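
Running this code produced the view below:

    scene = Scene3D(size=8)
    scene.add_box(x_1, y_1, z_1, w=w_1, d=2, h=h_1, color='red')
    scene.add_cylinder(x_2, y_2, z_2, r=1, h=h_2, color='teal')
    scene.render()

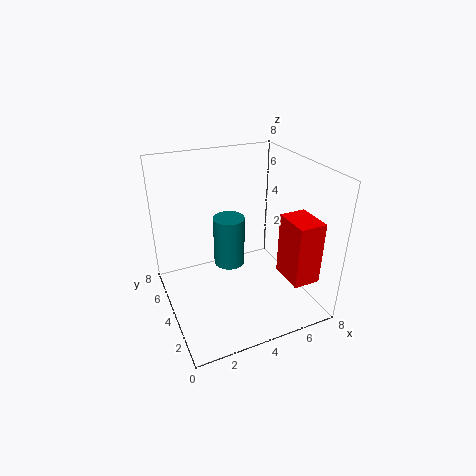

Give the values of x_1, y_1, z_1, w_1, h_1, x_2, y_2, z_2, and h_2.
x_1 = 6
y_1 = 1
z_1 = 2
w_1 = 1.5
h_1 = 3.5
x_2 = 4.5
y_2 = 6.5
z_2 = 0.75
h_2 = 3.25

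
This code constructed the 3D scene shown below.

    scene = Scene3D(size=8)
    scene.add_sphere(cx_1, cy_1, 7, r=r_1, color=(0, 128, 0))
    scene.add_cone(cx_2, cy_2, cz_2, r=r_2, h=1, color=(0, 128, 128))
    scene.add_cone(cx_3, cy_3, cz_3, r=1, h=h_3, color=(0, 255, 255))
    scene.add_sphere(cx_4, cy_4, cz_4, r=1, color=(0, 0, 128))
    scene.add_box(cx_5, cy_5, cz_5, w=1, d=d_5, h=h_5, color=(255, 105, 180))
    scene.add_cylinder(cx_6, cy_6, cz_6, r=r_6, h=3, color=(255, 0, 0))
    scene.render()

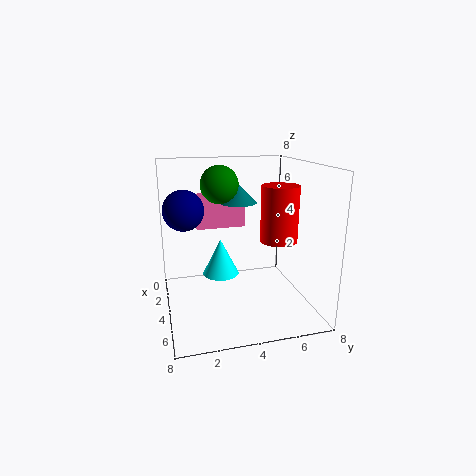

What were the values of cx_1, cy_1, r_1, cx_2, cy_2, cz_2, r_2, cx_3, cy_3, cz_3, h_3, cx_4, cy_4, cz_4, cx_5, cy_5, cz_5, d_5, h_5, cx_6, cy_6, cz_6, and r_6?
cx_1 = 4, cy_1 = 3, r_1 = 1, cx_2 = 4, cy_2 = 4, cz_2 = 6, r_2 = 1, cx_3 = 4, cy_3 = 3, cz_3 = 2, h_3 = 2, cx_4 = 5, cy_4 = 1, cz_4 = 6, cx_5 = 1, cy_5 = 2, cz_5 = 4, d_5 = 3, h_5 = 2, cx_6 = 5, cy_6 = 6, cz_6 = 4, r_6 = 1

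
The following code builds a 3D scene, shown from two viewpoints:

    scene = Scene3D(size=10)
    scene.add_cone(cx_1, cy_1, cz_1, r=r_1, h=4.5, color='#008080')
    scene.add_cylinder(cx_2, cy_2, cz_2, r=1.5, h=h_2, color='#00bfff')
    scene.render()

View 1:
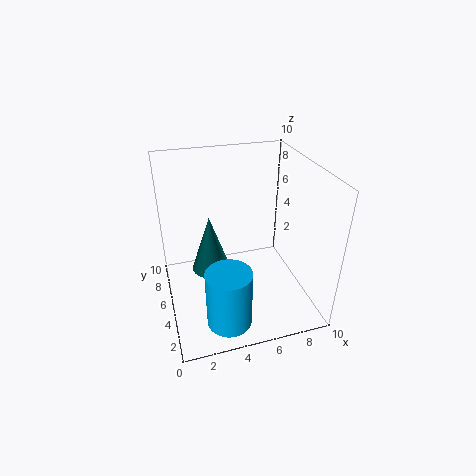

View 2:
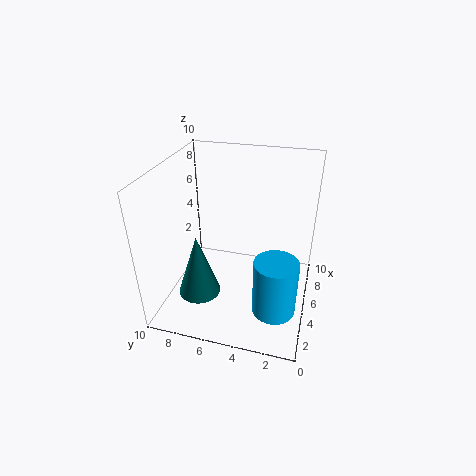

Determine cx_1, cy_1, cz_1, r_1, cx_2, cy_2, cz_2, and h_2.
cx_1 = 3.5; cy_1 = 7.5; cz_1 = 1; r_1 = 1.5; cx_2 = 3.5; cy_2 = 2; cz_2 = 0.5; h_2 = 4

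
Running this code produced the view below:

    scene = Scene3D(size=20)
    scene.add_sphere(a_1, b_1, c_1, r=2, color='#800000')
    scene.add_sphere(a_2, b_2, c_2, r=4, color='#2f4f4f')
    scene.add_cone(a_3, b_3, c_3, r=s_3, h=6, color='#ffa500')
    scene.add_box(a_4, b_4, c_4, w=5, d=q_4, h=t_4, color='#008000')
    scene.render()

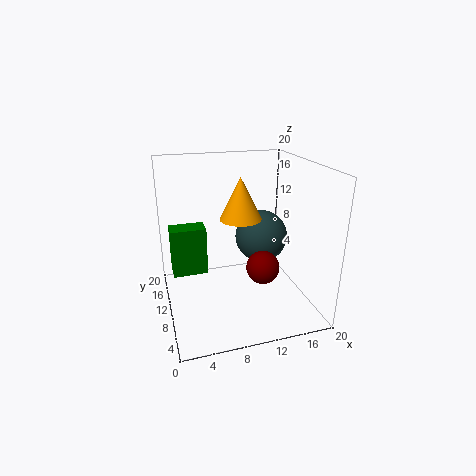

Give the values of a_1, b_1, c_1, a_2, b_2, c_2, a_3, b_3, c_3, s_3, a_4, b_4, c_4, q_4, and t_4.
a_1 = 11; b_1 = 3; c_1 = 9; a_2 = 15; b_2 = 14; c_2 = 8; a_3 = 11; b_3 = 12; c_3 = 12; s_3 = 3; a_4 = 1; b_4 = 12; c_4 = 4; q_4 = 3; t_4 = 7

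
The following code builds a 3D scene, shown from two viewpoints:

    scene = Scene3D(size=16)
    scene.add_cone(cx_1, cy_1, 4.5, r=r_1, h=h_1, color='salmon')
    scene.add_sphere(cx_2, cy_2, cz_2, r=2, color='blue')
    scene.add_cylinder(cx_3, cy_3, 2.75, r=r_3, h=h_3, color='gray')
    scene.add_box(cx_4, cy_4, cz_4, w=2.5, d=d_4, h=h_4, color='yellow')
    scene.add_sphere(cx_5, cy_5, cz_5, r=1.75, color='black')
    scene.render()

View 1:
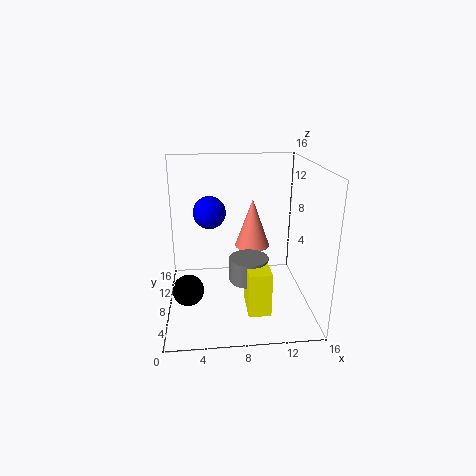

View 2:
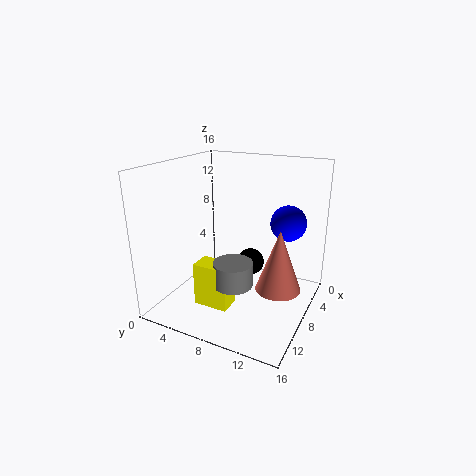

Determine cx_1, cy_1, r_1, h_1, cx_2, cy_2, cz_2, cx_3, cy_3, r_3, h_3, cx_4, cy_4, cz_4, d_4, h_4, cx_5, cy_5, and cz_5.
cx_1 = 10.5; cy_1 = 13.75; r_1 = 2.25; h_1 = 6.25; cx_2 = 5; cy_2 = 12.75; cz_2 = 9.5; cx_3 = 9.25; cy_3 = 8; r_3 = 2.25; h_3 = 2.75; cx_4 = 8.75; cy_4 = 4; cz_4 = 0.25; d_4 = 4; h_4 = 5; cx_5 = 2.25; cy_5 = 7; cz_5 = 2.25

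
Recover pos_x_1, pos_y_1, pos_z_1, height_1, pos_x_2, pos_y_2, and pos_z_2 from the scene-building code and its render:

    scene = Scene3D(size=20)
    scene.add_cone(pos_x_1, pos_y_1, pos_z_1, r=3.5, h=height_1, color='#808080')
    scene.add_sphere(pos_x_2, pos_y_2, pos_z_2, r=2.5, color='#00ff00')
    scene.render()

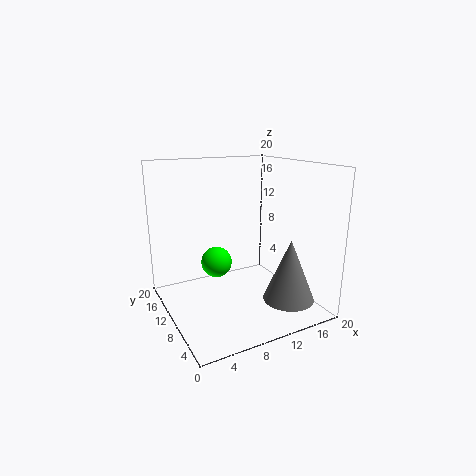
pos_x_1 = 15, pos_y_1 = 4.5, pos_z_1 = 2, height_1 = 8.5, pos_x_2 = 10, pos_y_2 = 17.5, pos_z_2 = 3.5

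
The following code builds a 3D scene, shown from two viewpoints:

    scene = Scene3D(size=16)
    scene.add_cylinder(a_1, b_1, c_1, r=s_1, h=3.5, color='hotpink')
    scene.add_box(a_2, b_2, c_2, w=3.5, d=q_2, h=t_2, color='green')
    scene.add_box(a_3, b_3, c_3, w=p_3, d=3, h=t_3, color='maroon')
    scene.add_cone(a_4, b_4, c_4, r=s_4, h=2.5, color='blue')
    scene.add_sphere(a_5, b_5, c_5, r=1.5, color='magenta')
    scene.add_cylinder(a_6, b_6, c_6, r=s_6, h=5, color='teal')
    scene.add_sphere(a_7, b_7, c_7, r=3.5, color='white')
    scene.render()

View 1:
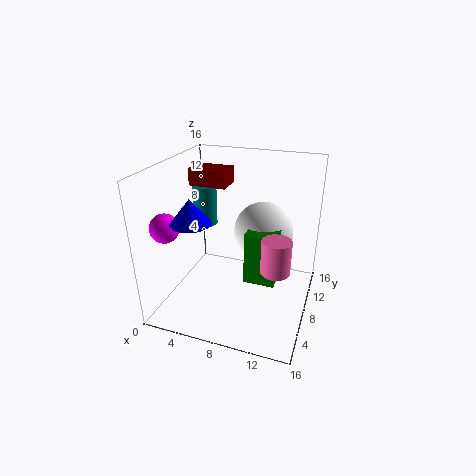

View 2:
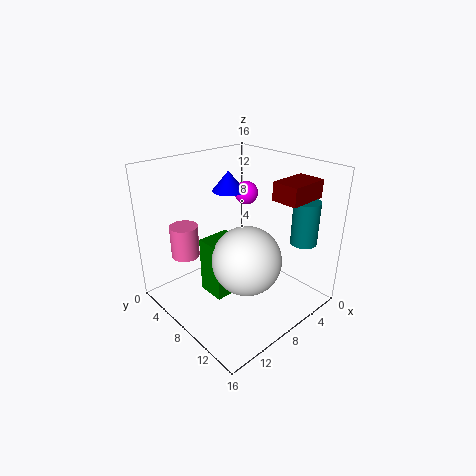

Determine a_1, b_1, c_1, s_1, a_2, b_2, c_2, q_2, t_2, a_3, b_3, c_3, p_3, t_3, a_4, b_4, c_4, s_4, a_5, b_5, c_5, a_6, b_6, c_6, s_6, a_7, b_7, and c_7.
a_1 = 13, b_1 = 5, c_1 = 6.5, s_1 = 1.5, a_2 = 9, b_2 = 7, c_2 = 3, q_2 = 3, t_2 = 6, a_3 = 1, b_3 = 10.5, c_3 = 12.5, p_3 = 4.5, t_3 = 2, a_4 = 5, b_4 = 3, c_4 = 11.5, s_4 = 2, a_5 = 2, b_5 = 3, c_5 = 10.5, a_6 = 2, b_6 = 12.5, c_6 = 7, s_6 = 1.5, a_7 = 10, b_7 = 11.5, c_7 = 7.5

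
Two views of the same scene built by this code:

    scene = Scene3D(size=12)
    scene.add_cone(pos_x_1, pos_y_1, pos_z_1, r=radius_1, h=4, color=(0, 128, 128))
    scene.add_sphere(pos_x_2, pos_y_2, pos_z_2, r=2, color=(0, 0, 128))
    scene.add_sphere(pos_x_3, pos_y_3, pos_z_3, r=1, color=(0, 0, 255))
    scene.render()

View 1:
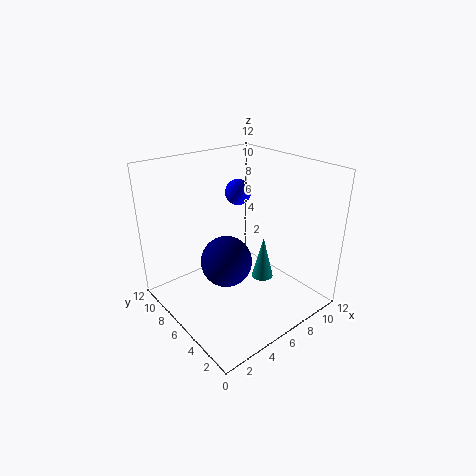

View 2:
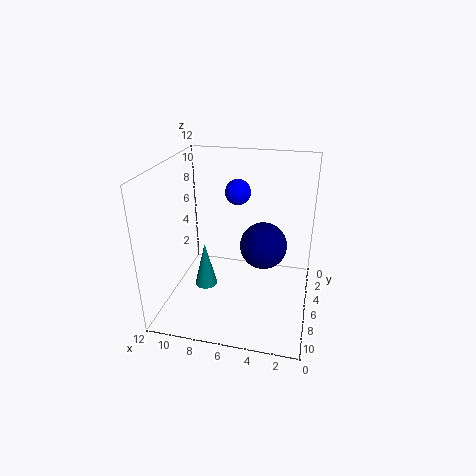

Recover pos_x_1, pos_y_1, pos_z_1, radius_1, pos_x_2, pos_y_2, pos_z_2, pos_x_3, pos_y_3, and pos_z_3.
pos_x_1 = 9
pos_y_1 = 6
pos_z_1 = 1
radius_1 = 1
pos_x_2 = 4
pos_y_2 = 5
pos_z_2 = 5
pos_x_3 = 6
pos_y_3 = 6
pos_z_3 = 10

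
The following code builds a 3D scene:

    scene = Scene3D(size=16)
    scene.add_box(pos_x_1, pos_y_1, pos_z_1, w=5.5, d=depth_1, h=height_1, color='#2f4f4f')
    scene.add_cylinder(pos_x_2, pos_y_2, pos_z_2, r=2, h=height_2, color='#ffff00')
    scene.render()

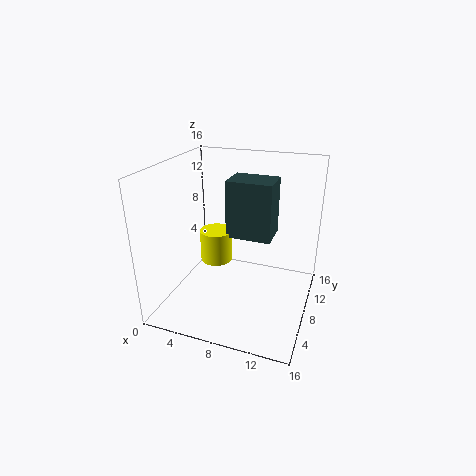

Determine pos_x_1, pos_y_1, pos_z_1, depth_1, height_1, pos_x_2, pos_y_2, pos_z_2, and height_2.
pos_x_1 = 5.5; pos_y_1 = 10.5; pos_z_1 = 6.5; depth_1 = 4; height_1 = 7; pos_x_2 = 4; pos_y_2 = 11; pos_z_2 = 3; height_2 = 4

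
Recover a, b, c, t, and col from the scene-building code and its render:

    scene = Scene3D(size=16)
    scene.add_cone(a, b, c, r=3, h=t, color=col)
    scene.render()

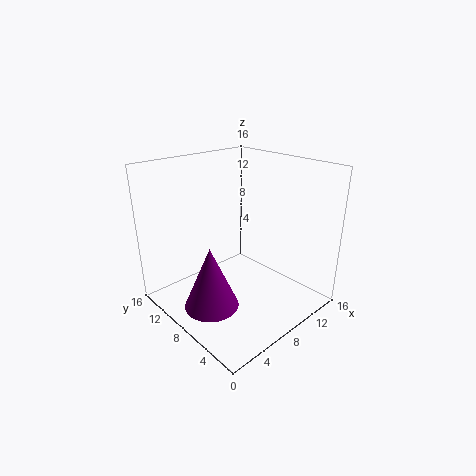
a = 4
b = 8
c = 1
t = 7
col = 'purple'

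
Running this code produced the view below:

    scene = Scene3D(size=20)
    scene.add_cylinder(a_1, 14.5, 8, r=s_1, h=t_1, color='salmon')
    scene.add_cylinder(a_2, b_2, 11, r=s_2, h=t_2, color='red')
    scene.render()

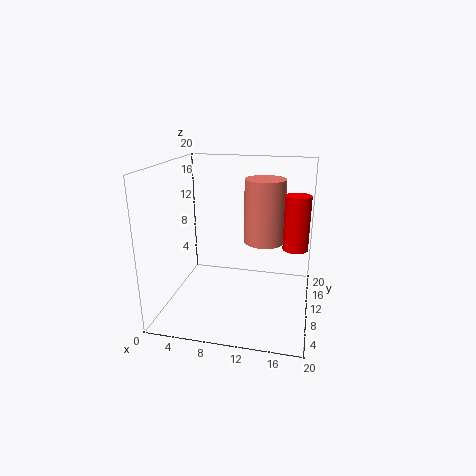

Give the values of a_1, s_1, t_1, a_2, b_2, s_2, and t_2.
a_1 = 13; s_1 = 3; t_1 = 9.5; a_2 = 18; b_2 = 5.5; s_2 = 1.5; t_2 = 6.5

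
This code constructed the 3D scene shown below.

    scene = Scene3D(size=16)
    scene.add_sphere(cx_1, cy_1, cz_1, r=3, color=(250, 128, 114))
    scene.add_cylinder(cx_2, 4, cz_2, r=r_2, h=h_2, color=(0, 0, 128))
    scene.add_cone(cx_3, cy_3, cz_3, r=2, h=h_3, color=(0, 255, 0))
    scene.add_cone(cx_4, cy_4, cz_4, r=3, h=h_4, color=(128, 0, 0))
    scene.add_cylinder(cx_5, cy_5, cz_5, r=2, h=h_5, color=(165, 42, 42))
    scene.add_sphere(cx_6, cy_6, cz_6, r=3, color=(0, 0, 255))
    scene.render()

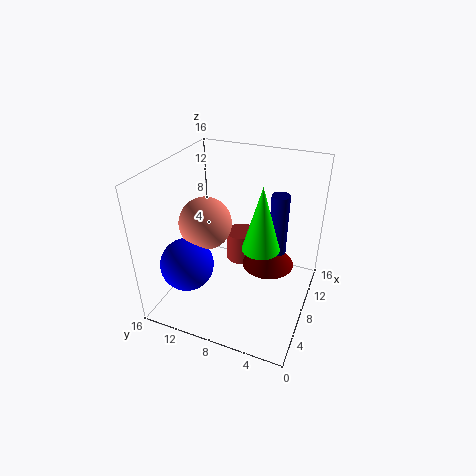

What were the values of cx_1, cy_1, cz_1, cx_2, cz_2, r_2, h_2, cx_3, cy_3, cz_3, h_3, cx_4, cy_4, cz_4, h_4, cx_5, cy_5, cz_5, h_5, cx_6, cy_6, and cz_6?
cx_1 = 8
cy_1 = 12
cz_1 = 9
cx_2 = 10
cz_2 = 6
r_2 = 1
h_2 = 7
cx_3 = 7
cy_3 = 5
cz_3 = 8
h_3 = 7
cx_4 = 10
cy_4 = 5
cz_4 = 4
h_4 = 4
cx_5 = 14
cy_5 = 10
cz_5 = 1
h_5 = 4
cx_6 = 5
cy_6 = 13
cz_6 = 5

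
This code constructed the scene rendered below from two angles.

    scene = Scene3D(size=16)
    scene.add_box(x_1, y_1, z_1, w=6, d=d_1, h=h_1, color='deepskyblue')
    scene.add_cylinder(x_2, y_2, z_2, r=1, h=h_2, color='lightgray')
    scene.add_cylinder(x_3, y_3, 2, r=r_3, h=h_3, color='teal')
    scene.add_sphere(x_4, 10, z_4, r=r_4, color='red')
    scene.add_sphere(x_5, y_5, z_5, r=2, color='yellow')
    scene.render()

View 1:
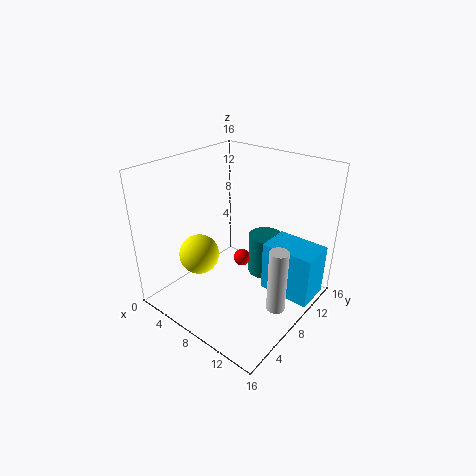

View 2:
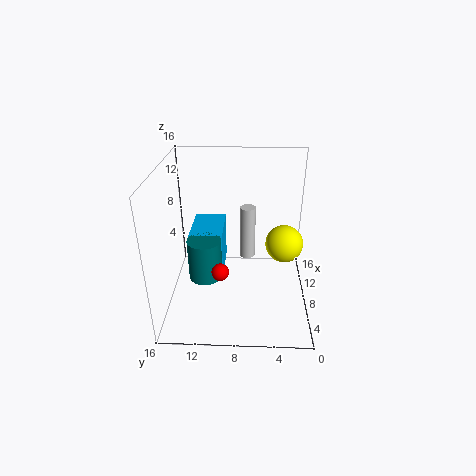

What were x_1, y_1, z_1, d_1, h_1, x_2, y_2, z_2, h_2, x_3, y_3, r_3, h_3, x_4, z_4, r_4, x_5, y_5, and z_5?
x_1 = 10, y_1 = 10, z_1 = 1, d_1 = 4, h_1 = 6, x_2 = 14, y_2 = 7, z_2 = 2, h_2 = 7, x_3 = 9, y_3 = 12, r_3 = 2, h_3 = 5, x_4 = 7, z_4 = 4, r_4 = 1, x_5 = 7, y_5 = 3, z_5 = 8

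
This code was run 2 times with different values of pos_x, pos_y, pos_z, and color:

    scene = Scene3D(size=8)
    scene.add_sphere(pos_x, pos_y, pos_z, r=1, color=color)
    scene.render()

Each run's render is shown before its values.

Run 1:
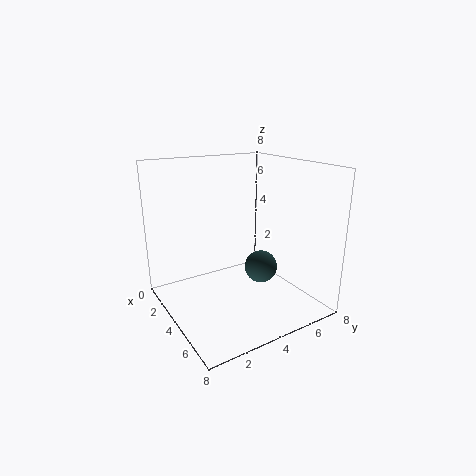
pos_x = 3.5, pos_y = 6, pos_z = 1.5, color = 'darkslategray'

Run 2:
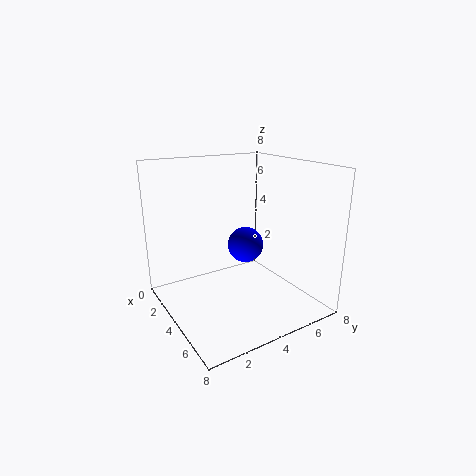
pos_x = 4, pos_y = 4.5, pos_z = 3.5, color = 'blue'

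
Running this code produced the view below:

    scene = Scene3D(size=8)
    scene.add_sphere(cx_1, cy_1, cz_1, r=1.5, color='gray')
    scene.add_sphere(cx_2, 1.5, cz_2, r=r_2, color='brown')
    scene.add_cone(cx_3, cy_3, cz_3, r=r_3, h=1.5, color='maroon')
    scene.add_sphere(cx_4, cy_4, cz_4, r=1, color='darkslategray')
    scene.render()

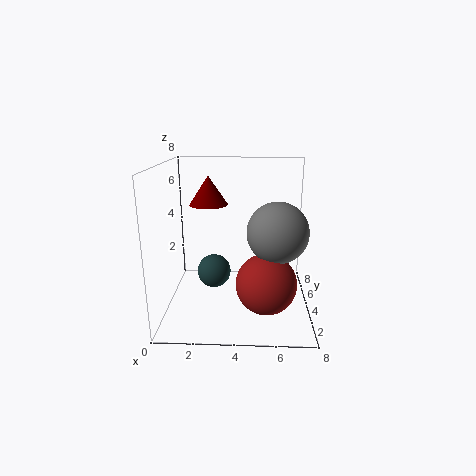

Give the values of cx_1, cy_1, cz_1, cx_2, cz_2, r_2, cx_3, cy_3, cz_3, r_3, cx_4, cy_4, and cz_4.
cx_1 = 6; cy_1 = 2; cz_1 = 5; cx_2 = 5.5; cz_2 = 2.5; r_2 = 1.5; cx_3 = 2.5; cy_3 = 3.5; cz_3 = 6; r_3 = 1; cx_4 = 2.5; cy_4 = 5; cz_4 = 1.5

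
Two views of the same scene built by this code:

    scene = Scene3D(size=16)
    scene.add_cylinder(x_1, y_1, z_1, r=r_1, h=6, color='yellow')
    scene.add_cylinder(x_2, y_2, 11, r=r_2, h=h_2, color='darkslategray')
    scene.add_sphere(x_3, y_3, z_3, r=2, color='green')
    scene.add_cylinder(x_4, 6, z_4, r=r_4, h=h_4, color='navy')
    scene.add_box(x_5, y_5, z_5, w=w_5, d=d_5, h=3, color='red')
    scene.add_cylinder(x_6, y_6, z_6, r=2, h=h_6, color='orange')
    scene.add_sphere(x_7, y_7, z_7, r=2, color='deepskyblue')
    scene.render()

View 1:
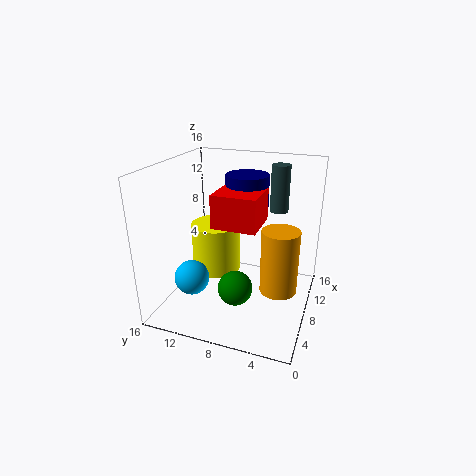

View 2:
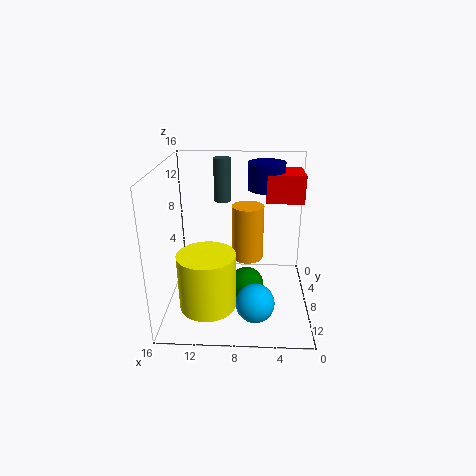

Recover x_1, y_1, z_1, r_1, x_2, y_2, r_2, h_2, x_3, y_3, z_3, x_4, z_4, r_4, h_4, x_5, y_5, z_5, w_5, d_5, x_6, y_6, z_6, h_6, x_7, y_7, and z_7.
x_1 = 11; y_1 = 12; z_1 = 2; r_1 = 3; x_2 = 10; y_2 = 4; r_2 = 1; h_2 = 5; x_3 = 7; y_3 = 8; z_3 = 2; x_4 = 5; z_4 = 13; r_4 = 2; h_4 = 3; x_5 = 1; y_5 = 4; z_5 = 12; w_5 = 4; d_5 = 4; x_6 = 7; y_6 = 3; z_6 = 3; h_6 = 7; x_7 = 6; y_7 = 13; z_7 = 3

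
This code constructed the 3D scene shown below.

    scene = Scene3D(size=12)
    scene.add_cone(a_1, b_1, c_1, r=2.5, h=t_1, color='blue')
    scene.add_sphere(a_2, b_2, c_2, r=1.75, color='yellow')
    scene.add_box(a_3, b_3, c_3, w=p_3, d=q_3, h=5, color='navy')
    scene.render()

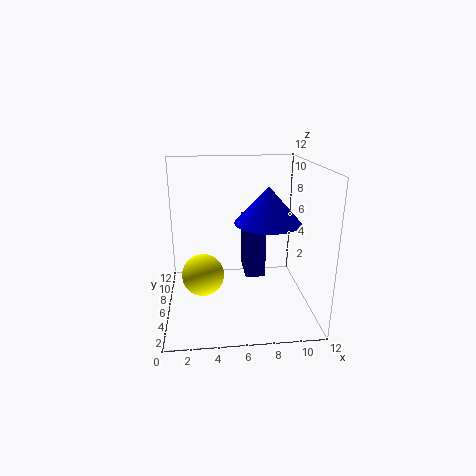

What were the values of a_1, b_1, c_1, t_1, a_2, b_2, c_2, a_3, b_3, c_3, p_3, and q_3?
a_1 = 8
b_1 = 3.75
c_1 = 8
t_1 = 2.75
a_2 = 3
b_2 = 5.5
c_2 = 3
a_3 = 6.75
b_3 = 6.5
c_3 = 2
p_3 = 1.75
q_3 = 3.5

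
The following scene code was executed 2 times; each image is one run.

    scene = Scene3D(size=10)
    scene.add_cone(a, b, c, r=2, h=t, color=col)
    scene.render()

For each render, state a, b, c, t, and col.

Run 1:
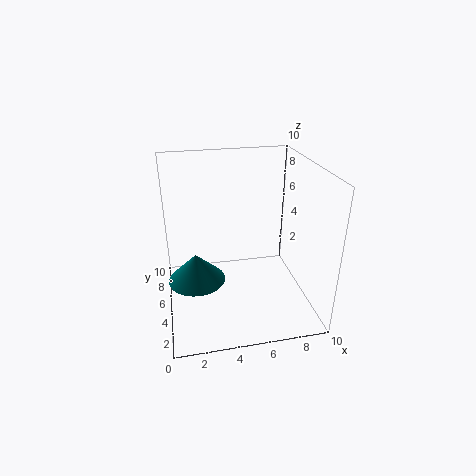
a = 2; b = 5; c = 2; t = 2; col = 'teal'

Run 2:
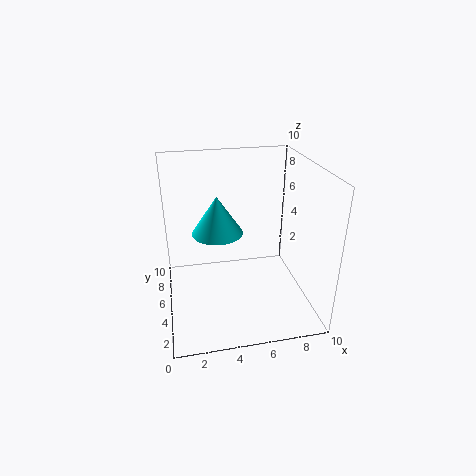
a = 4; b = 8; c = 4; t = 3; col = 'cyan'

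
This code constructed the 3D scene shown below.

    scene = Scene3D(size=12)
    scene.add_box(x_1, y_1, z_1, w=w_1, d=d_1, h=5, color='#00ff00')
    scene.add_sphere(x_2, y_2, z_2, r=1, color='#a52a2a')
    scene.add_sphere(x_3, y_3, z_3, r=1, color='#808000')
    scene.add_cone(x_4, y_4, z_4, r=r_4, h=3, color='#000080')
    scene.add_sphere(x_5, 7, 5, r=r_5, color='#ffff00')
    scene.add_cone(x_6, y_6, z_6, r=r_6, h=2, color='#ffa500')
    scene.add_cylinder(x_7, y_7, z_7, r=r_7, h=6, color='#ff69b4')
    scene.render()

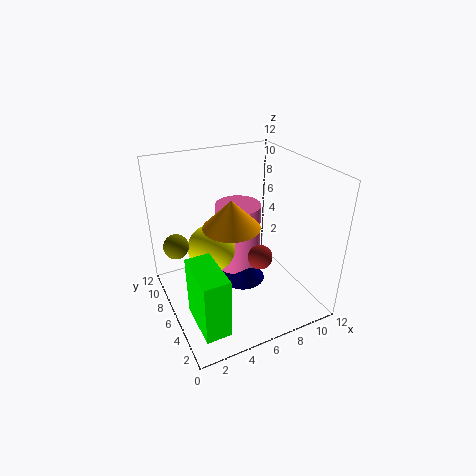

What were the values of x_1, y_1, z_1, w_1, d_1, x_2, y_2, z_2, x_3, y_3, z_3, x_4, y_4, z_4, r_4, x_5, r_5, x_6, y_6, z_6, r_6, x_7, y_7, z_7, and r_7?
x_1 = 1, y_1 = 1, z_1 = 1, w_1 = 2, d_1 = 4, x_2 = 7, y_2 = 4, z_2 = 5, x_3 = 1, y_3 = 7, z_3 = 6, x_4 = 7, y_4 = 7, z_4 = 1, r_4 = 2, x_5 = 4, r_5 = 2, x_6 = 4, y_6 = 3, z_6 = 9, r_6 = 2, x_7 = 7, y_7 = 8, z_7 = 2, r_7 = 2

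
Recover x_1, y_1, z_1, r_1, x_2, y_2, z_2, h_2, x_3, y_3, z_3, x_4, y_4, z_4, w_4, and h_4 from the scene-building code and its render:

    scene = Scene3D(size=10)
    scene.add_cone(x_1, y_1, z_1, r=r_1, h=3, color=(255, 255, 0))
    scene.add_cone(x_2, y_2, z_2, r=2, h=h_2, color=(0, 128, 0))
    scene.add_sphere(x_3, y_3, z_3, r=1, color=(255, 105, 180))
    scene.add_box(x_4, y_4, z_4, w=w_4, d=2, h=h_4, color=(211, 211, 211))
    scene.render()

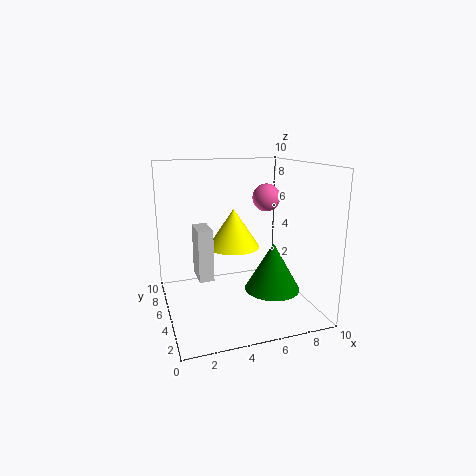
x_1 = 5.5
y_1 = 7.5
z_1 = 3.5
r_1 = 2
x_2 = 7.5
y_2 = 4.5
z_2 = 1
h_2 = 3.5
x_3 = 7.5
y_3 = 6
z_3 = 7.5
x_4 = 2
y_4 = 4
z_4 = 2.5
w_4 = 1
h_4 = 3.5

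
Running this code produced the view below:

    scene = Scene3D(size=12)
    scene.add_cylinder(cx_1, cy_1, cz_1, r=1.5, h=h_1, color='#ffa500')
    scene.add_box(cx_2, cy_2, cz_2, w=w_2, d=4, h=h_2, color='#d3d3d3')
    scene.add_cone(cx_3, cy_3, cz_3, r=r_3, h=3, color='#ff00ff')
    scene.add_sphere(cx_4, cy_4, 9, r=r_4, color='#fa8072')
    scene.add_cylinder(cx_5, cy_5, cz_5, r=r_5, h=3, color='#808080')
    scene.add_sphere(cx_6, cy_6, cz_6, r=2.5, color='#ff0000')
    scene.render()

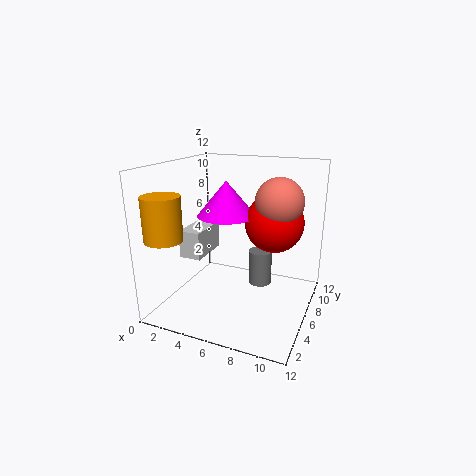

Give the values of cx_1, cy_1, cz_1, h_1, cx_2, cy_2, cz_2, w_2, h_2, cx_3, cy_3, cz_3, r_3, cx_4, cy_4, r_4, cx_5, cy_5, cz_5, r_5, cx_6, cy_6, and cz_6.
cx_1 = 1.5, cy_1 = 2, cz_1 = 6.5, h_1 = 3.5, cx_2 = 0.5, cy_2 = 5.5, cz_2 = 3.5, w_2 = 2, h_2 = 2.5, cx_3 = 4.5, cy_3 = 7, cz_3 = 7.5, r_3 = 2.5, cx_4 = 9, cy_4 = 7.5, r_4 = 2, cx_5 = 7.5, cy_5 = 7.5, cz_5 = 1.5, r_5 = 1, cx_6 = 8.5, cy_6 = 8, cz_6 = 7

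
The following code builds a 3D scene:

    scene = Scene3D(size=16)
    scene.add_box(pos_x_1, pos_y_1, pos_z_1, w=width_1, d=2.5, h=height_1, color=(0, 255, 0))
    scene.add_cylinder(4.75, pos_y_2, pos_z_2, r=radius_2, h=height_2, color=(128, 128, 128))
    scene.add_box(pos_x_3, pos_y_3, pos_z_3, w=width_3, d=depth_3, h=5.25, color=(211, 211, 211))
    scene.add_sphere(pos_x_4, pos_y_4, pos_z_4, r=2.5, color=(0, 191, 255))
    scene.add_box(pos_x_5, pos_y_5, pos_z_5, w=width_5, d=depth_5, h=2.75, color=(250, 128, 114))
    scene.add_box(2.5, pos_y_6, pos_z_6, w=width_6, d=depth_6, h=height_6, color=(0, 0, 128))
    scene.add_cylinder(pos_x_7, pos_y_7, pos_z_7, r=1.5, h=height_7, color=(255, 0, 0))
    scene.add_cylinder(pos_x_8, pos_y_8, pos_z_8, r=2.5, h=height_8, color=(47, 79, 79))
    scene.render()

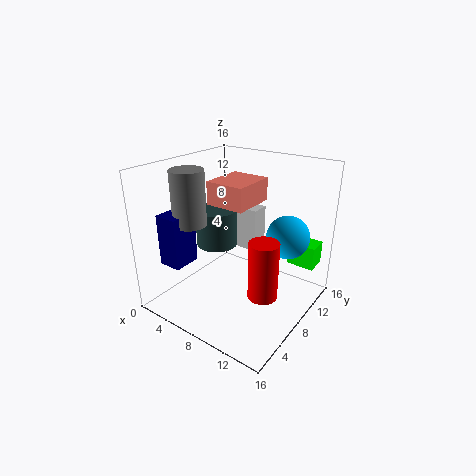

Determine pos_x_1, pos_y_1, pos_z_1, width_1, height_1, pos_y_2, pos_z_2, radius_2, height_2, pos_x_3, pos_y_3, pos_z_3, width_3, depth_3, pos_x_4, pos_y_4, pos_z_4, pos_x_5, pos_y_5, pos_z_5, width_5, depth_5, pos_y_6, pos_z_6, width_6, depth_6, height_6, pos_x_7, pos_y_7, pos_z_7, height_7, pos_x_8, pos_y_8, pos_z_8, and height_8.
pos_x_1 = 11.75
pos_y_1 = 13
pos_z_1 = 3.75
width_1 = 3.25
height_1 = 2.75
pos_y_2 = 4
pos_z_2 = 10.25
radius_2 = 1.75
height_2 = 5.75
pos_x_3 = 2.75
pos_y_3 = 11.5
pos_z_3 = 4.75
width_3 = 5.25
depth_3 = 2.25
pos_x_4 = 12
pos_y_4 = 12.25
pos_z_4 = 7.5
pos_x_5 = 3.25
pos_y_5 = 8.5
pos_z_5 = 10.75
width_5 = 4.75
depth_5 = 5.5
pos_y_6 = 1.5
pos_z_6 = 6
width_6 = 2.5
depth_6 = 3
height_6 = 5.5
pos_x_7 = 13
pos_y_7 = 5.25
pos_z_7 = 4
height_7 = 6
pos_x_8 = 3.75
pos_y_8 = 9.5
pos_z_8 = 5.5
height_8 = 4.5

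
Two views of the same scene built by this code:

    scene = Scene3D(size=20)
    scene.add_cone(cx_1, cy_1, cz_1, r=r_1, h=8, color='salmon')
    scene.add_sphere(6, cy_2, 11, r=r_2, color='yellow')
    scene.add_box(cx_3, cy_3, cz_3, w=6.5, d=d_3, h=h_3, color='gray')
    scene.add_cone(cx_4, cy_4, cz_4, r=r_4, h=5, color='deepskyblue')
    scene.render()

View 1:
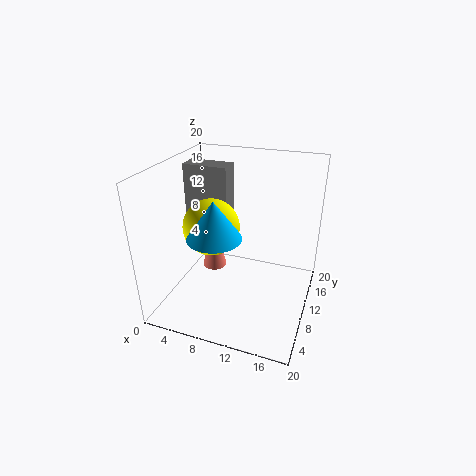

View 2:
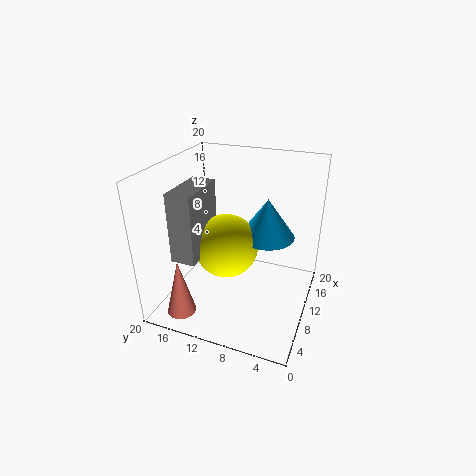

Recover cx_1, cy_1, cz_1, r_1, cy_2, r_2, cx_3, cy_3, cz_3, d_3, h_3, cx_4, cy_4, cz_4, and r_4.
cx_1 = 3.5, cy_1 = 16, cz_1 = 0.5, r_1 = 2, cy_2 = 10, r_2 = 4, cx_3 = 1, cy_3 = 12, cz_3 = 10.5, d_3 = 3, h_3 = 8.5, cx_4 = 8.5, cy_4 = 5.5, cz_4 = 12, r_4 = 3.5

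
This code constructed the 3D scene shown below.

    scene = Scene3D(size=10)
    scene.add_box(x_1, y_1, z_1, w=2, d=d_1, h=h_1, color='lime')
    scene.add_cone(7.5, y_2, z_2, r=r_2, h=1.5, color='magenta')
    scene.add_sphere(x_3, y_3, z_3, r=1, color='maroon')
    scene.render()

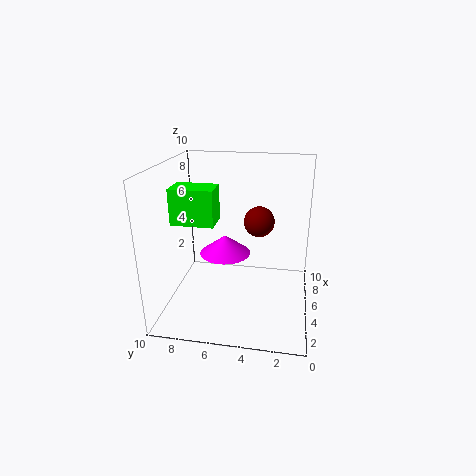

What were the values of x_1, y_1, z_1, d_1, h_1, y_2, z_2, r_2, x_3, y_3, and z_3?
x_1 = 4, y_1 = 6.5, z_1 = 6, d_1 = 3, h_1 = 2.5, y_2 = 6.5, z_2 = 2.5, r_2 = 2, x_3 = 4.5, y_3 = 3.5, z_3 = 6.5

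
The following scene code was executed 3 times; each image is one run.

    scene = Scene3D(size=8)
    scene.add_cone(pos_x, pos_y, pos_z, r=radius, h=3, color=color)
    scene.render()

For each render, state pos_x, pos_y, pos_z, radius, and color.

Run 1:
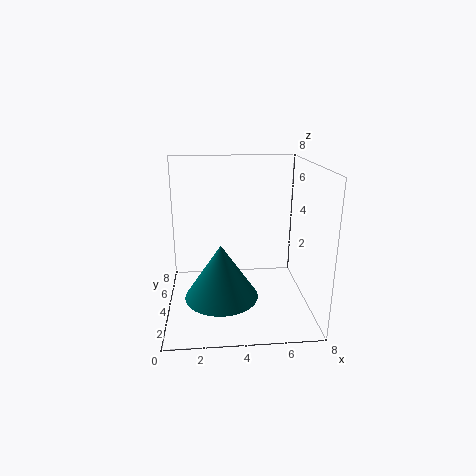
pos_x = 3
pos_y = 3
pos_z = 1
radius = 2
color = 'teal'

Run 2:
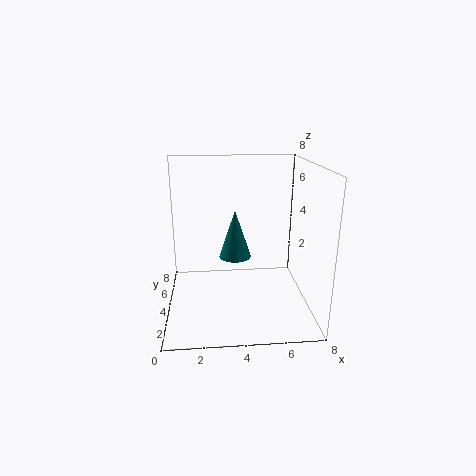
pos_x = 4
pos_y = 6
pos_z = 2
radius = 1
color = 'teal'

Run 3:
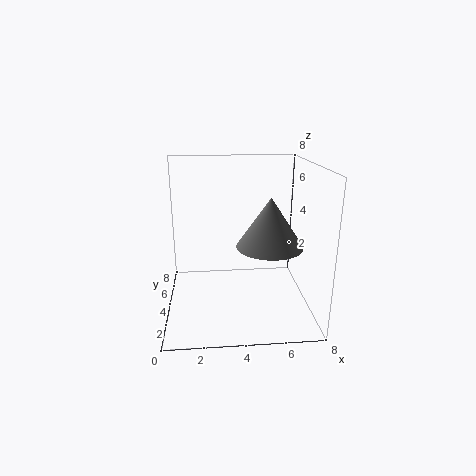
pos_x = 6
pos_y = 5
pos_z = 3
radius = 2
color = 'gray'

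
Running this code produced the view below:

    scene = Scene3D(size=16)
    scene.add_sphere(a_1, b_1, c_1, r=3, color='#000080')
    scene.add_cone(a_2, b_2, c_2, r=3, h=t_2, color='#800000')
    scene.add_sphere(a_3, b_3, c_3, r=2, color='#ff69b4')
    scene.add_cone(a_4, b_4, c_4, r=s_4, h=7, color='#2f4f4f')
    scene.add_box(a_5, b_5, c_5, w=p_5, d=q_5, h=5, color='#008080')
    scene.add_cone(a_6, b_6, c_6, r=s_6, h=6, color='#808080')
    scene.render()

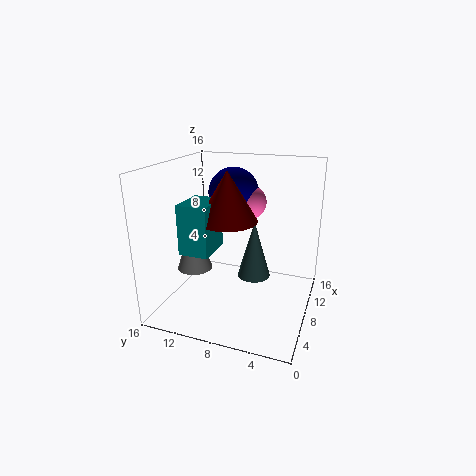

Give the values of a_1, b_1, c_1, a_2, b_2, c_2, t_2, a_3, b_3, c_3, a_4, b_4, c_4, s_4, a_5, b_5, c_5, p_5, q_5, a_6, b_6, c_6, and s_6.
a_1 = 12; b_1 = 10; c_1 = 12; a_2 = 5; b_2 = 8; c_2 = 11; t_2 = 5; a_3 = 12; b_3 = 8; c_3 = 11; a_4 = 11; b_4 = 7; c_4 = 2; s_4 = 2; a_5 = 2; b_5 = 9; c_5 = 8; p_5 = 4; q_5 = 3; a_6 = 7; b_6 = 13; c_6 = 4; s_6 = 2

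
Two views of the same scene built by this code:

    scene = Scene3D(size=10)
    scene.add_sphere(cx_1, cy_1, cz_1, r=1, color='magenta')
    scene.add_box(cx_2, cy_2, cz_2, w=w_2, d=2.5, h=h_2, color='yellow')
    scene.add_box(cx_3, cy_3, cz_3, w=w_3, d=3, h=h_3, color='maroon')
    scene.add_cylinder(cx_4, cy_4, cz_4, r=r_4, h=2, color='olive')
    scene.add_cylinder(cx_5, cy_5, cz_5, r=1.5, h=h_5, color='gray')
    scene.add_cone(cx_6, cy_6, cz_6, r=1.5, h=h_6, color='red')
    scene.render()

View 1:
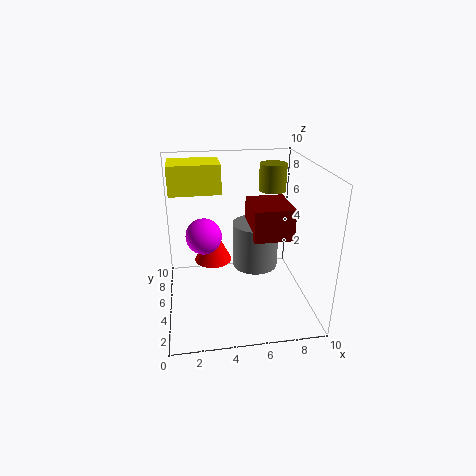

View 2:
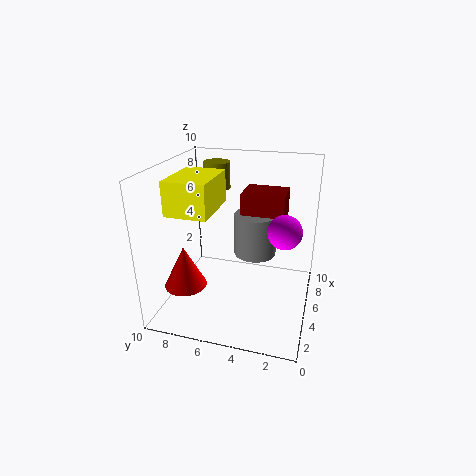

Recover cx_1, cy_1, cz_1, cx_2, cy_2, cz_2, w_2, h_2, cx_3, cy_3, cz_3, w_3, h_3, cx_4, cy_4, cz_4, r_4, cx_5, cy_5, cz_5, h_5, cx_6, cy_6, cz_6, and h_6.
cx_1 = 2.5
cy_1 = 1.5
cz_1 = 7
cx_2 = 0.5
cy_2 = 5.5
cz_2 = 8
w_2 = 3.5
h_2 = 2
cx_3 = 5.5
cy_3 = 2
cz_3 = 6
w_3 = 2.5
h_3 = 2
cx_4 = 8
cy_4 = 7.5
cz_4 = 7.5
r_4 = 1
cx_5 = 6
cy_5 = 4
cz_5 = 3.5
h_5 = 3
cx_6 = 3.5
cy_6 = 8.5
cz_6 = 1.5
h_6 = 3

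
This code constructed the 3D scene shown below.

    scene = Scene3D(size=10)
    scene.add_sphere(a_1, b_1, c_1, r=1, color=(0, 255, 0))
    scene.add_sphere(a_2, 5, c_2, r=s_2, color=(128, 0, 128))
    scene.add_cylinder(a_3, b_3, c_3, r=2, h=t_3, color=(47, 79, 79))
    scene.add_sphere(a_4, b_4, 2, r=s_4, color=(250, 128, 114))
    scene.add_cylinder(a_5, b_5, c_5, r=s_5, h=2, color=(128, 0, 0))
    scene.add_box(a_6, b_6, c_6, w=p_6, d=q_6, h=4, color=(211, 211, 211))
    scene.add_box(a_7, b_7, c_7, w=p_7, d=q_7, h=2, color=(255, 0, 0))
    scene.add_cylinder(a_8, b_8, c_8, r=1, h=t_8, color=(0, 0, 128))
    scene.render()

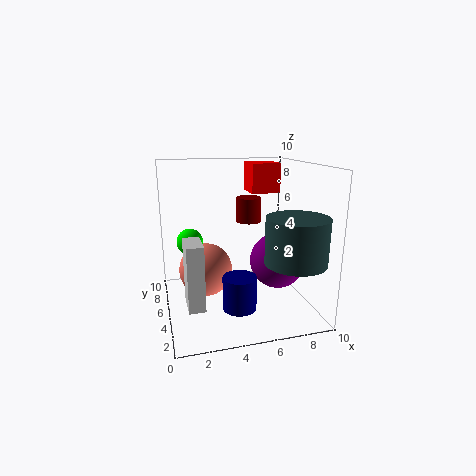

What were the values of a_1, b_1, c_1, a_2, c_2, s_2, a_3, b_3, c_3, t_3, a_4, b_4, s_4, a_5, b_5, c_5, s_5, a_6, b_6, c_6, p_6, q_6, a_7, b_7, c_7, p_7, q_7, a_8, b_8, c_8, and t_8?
a_1 = 2
b_1 = 8
c_1 = 4
a_2 = 8
c_2 = 3
s_2 = 2
a_3 = 8
b_3 = 2
c_3 = 4
t_3 = 3
a_4 = 3
b_4 = 7
s_4 = 2
a_5 = 7
b_5 = 9
c_5 = 5
s_5 = 1
a_6 = 1
b_6 = 1
c_6 = 2
p_6 = 1
q_6 = 2
a_7 = 6
b_7 = 5
c_7 = 8
p_7 = 2
q_7 = 2
a_8 = 4
b_8 = 1
c_8 = 2
t_8 = 2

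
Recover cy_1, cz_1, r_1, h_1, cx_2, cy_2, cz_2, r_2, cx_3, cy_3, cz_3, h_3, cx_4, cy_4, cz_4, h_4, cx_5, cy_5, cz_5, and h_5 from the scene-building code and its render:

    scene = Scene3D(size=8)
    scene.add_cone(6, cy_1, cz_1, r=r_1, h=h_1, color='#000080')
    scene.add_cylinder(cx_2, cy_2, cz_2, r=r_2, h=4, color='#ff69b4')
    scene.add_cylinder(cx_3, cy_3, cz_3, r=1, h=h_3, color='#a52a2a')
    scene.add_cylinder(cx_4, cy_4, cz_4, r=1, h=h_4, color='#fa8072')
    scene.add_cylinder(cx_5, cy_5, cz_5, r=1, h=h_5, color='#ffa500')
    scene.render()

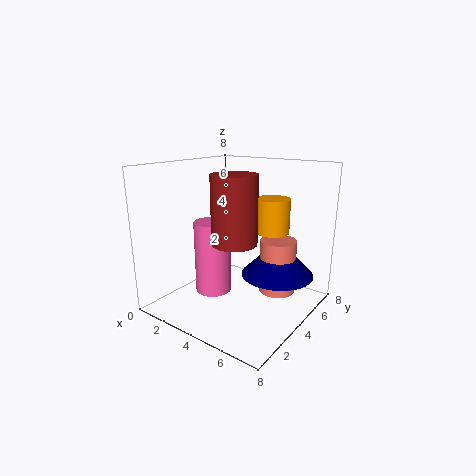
cy_1 = 5
cz_1 = 2
r_1 = 2
h_1 = 2
cx_2 = 3
cy_2 = 3
cz_2 = 1
r_2 = 1
cx_3 = 6
cy_3 = 1
cz_3 = 5
h_3 = 3
cx_4 = 6
cy_4 = 5
cz_4 = 1
h_4 = 3
cx_5 = 5
cy_5 = 6
cz_5 = 4
h_5 = 2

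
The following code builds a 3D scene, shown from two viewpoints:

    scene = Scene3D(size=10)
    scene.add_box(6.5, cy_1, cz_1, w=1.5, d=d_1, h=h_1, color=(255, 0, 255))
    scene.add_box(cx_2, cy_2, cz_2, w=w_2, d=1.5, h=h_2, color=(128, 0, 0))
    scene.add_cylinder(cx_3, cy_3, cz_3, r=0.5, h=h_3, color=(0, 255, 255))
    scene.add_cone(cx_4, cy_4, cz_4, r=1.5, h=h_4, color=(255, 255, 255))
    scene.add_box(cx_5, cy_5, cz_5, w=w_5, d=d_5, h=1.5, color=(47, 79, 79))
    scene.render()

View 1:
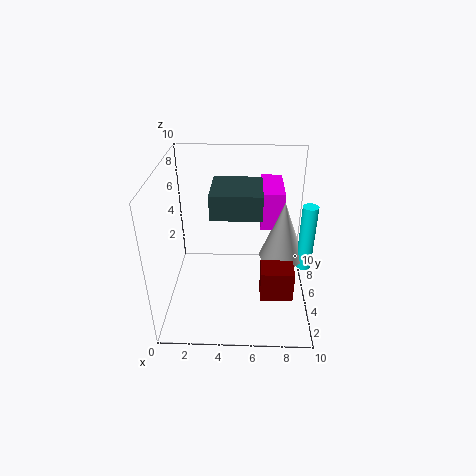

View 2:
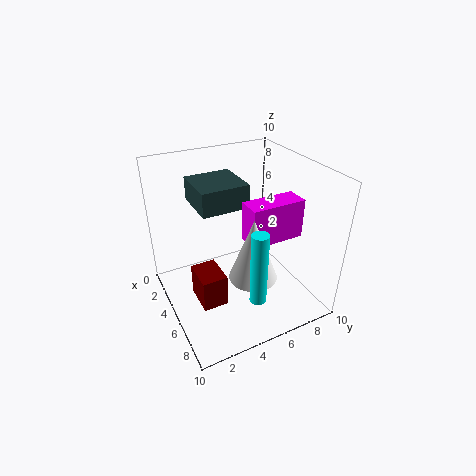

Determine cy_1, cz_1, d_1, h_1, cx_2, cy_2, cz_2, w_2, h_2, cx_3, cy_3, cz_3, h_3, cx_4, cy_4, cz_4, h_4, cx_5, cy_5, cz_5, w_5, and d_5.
cy_1 = 4.5; cz_1 = 6; d_1 = 3.5; h_1 = 2.5; cx_2 = 6.5; cy_2 = 1; cz_2 = 3; w_2 = 2; h_2 = 2; cx_3 = 9.5; cy_3 = 4; cz_3 = 3.5; h_3 = 4.5; cx_4 = 8; cy_4 = 4.5; cz_4 = 4; h_4 = 4; cx_5 = 3.5; cy_5 = 2; cz_5 = 8; w_5 = 3; d_5 = 3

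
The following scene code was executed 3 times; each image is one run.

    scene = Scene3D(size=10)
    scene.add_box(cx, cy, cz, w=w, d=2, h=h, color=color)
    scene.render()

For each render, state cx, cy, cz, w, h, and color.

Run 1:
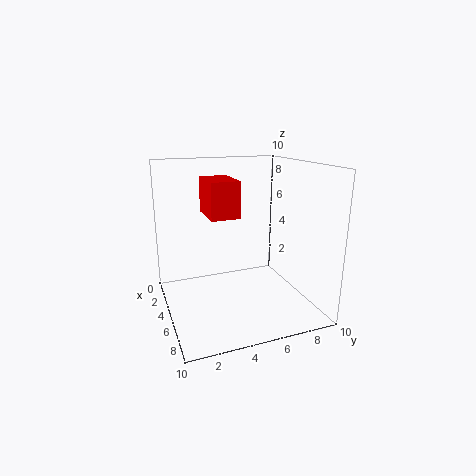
cx = 2.5; cy = 3; cz = 6.5; w = 3; h = 2.5; color = 'red'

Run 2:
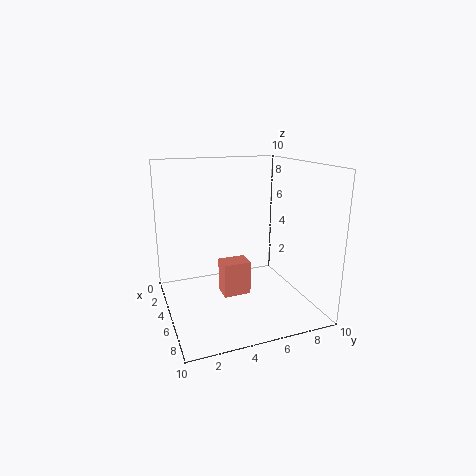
cx = 3.5; cy = 4; cz = 0.5; w = 1.5; h = 2.5; color = 'salmon'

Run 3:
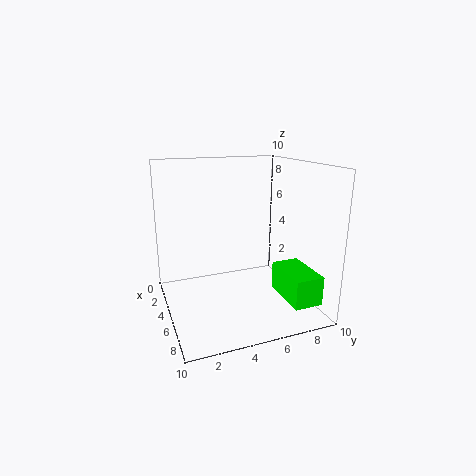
cx = 5.5; cy = 7.5; cz = 1; w = 3.5; h = 2; color = 'lime'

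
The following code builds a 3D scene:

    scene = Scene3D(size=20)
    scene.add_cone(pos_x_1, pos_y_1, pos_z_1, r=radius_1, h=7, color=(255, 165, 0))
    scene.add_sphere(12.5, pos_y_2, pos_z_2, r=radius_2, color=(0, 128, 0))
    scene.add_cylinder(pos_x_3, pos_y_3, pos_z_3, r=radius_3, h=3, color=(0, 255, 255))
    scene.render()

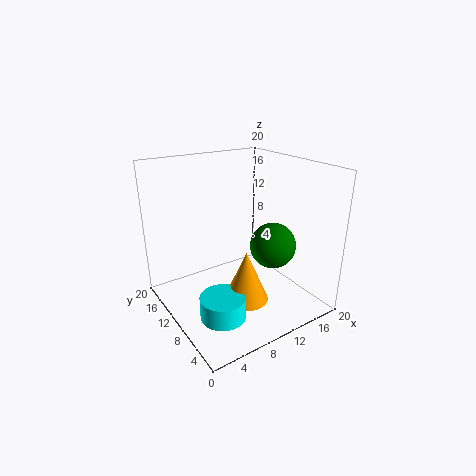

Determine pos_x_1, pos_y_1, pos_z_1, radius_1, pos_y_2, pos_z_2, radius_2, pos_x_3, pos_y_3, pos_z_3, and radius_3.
pos_x_1 = 9; pos_y_1 = 6.5; pos_z_1 = 2.5; radius_1 = 3; pos_y_2 = 5.5; pos_z_2 = 10; radius_2 = 3; pos_x_3 = 5; pos_y_3 = 6; pos_z_3 = 1.5; radius_3 = 3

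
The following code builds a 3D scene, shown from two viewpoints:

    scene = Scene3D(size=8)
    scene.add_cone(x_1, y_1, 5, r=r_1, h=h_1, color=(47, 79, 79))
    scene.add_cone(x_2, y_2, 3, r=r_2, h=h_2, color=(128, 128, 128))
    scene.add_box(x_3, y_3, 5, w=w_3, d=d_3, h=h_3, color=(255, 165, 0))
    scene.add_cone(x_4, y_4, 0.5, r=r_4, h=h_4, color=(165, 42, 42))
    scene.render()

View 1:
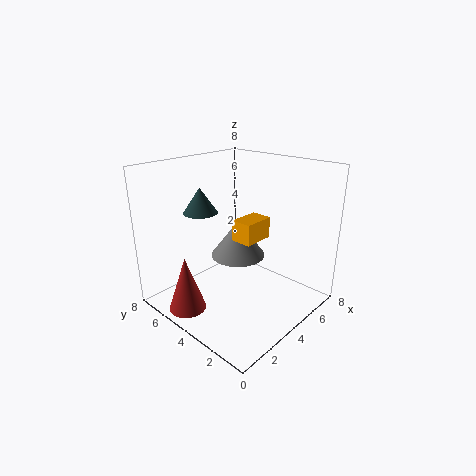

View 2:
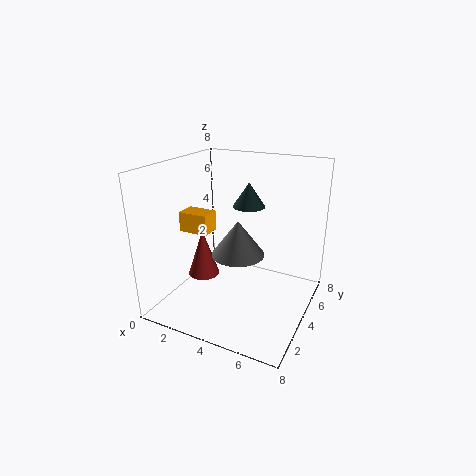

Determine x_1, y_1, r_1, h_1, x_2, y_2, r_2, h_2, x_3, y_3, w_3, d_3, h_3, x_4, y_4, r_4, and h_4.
x_1 = 3.5, y_1 = 6.5, r_1 = 1, h_1 = 1.5, x_2 = 4, y_2 = 4, r_2 = 1.5, h_2 = 2, x_3 = 2, y_3 = 1.5, w_3 = 1.5, d_3 = 1, h_3 = 1, x_4 = 1, y_4 = 5, r_4 = 1, h_4 = 3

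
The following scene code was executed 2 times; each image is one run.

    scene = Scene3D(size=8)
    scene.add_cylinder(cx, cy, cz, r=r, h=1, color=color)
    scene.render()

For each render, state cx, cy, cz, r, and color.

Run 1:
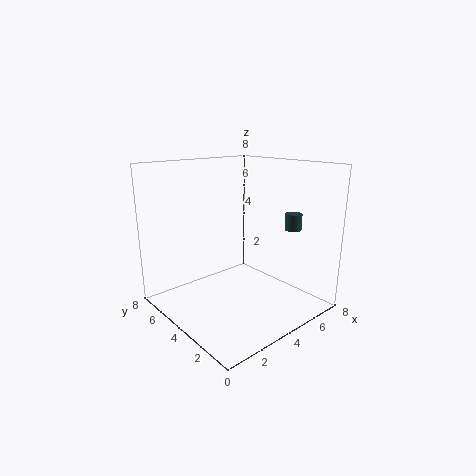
cx = 7.5
cy = 3
cz = 4
r = 0.5
color = 'darkslategray'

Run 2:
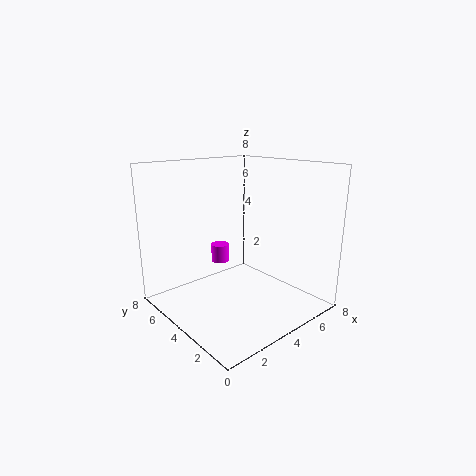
cx = 3.5
cy = 5
cz = 2.5
r = 0.5
color = 'magenta'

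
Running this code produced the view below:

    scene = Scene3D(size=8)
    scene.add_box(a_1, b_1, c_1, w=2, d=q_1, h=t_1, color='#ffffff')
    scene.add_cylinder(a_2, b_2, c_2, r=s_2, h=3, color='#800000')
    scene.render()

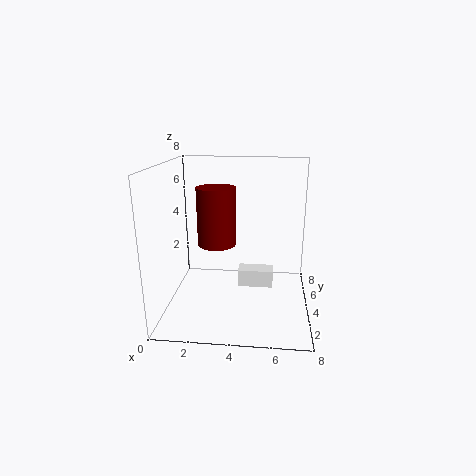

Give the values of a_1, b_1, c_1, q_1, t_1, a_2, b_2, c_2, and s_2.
a_1 = 4
b_1 = 4
c_1 = 1
q_1 = 1
t_1 = 1
a_2 = 3
b_2 = 3
c_2 = 4
s_2 = 1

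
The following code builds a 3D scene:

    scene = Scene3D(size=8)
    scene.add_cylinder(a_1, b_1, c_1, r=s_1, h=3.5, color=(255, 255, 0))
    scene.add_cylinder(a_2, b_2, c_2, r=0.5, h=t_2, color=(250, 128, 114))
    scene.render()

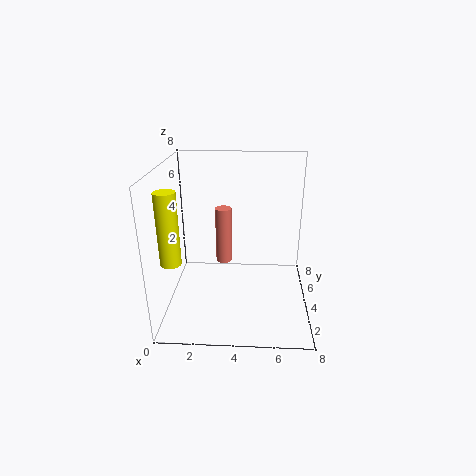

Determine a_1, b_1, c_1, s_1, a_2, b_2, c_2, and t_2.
a_1 = 1; b_1 = 1; c_1 = 4; s_1 = 0.5; a_2 = 3; b_2 = 6; c_2 = 1.5; t_2 = 3.5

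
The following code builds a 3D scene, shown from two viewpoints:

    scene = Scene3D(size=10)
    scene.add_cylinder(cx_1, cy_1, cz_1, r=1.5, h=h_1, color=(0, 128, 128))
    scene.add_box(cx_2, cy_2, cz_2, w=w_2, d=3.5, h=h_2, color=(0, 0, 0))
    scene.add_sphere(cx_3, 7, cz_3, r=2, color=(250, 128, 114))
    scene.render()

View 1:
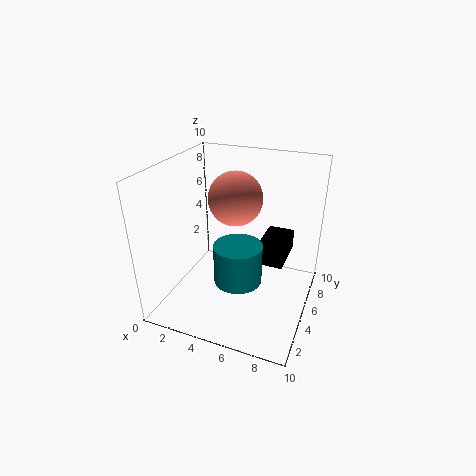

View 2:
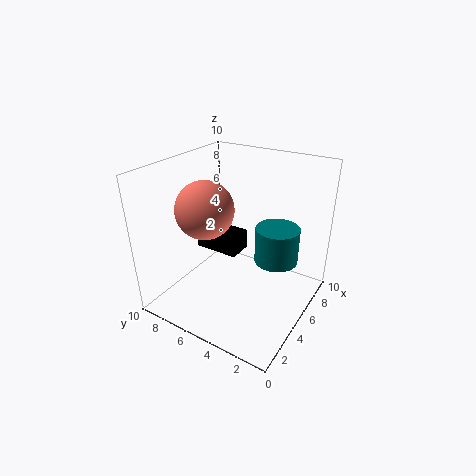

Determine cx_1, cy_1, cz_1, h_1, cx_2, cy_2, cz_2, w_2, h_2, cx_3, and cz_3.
cx_1 = 6; cy_1 = 2.5; cz_1 = 3.5; h_1 = 2.5; cx_2 = 6; cy_2 = 6; cz_2 = 2.5; w_2 = 2; h_2 = 1.5; cx_3 = 4; cz_3 = 7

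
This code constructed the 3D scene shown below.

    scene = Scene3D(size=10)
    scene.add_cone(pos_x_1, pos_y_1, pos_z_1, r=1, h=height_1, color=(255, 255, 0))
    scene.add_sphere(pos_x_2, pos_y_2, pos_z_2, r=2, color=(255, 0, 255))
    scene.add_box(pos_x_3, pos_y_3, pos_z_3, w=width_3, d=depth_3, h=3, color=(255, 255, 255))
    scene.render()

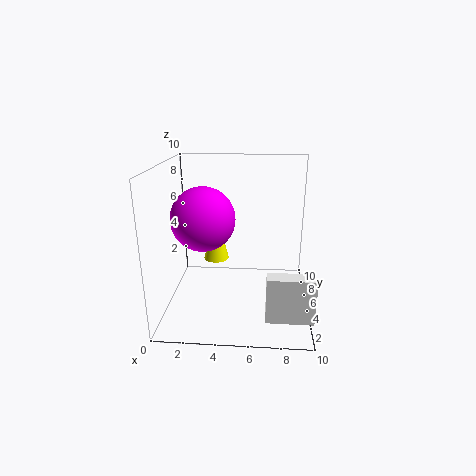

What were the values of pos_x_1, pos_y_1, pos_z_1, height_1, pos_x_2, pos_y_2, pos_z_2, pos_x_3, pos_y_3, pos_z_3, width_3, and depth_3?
pos_x_1 = 3, pos_y_1 = 8, pos_z_1 = 2, height_1 = 4, pos_x_2 = 3, pos_y_2 = 3, pos_z_2 = 7, pos_x_3 = 7, pos_y_3 = 1, pos_z_3 = 1, width_3 = 3, depth_3 = 1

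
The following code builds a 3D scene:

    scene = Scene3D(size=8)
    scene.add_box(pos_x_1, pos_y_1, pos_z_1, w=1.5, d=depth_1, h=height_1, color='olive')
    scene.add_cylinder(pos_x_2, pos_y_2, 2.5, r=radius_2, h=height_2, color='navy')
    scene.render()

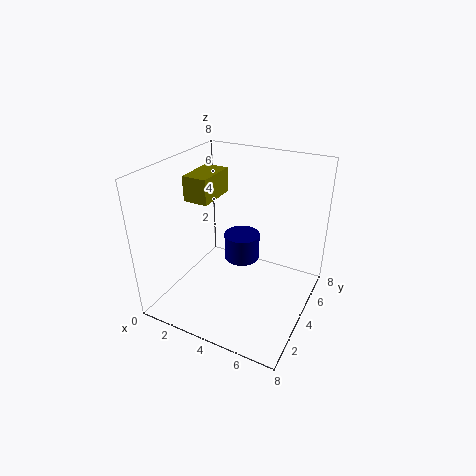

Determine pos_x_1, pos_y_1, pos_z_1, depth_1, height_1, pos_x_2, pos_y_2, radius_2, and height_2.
pos_x_1 = 0.5, pos_y_1 = 4, pos_z_1 = 5.5, depth_1 = 2.5, height_1 = 1.5, pos_x_2 = 4, pos_y_2 = 4.5, radius_2 = 1, height_2 = 1.5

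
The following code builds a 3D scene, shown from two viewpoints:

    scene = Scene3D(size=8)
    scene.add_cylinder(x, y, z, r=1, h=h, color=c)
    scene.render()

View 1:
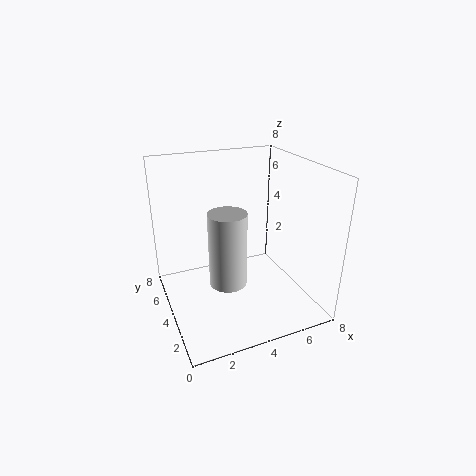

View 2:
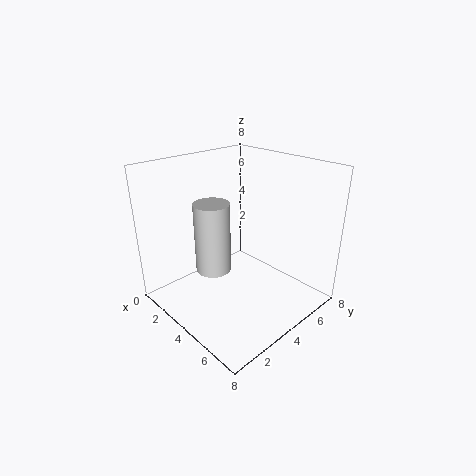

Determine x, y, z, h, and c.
x = 3
y = 3
z = 2
h = 4
c = 'lightgray'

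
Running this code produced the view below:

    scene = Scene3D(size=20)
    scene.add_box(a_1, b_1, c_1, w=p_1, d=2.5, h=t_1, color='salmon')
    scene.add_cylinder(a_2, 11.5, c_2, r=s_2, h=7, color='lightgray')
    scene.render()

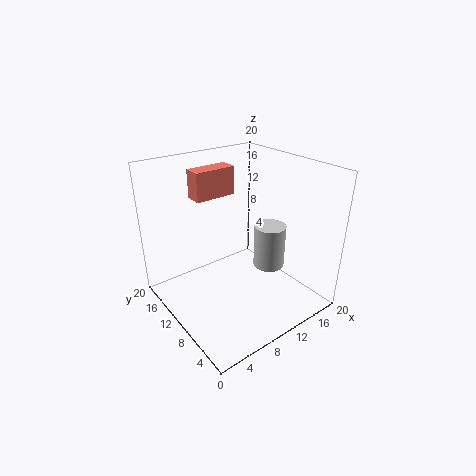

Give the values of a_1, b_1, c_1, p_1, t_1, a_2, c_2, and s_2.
a_1 = 6; b_1 = 13.5; c_1 = 15; p_1 = 6; t_1 = 4; a_2 = 17.5; c_2 = 2; s_2 = 2.5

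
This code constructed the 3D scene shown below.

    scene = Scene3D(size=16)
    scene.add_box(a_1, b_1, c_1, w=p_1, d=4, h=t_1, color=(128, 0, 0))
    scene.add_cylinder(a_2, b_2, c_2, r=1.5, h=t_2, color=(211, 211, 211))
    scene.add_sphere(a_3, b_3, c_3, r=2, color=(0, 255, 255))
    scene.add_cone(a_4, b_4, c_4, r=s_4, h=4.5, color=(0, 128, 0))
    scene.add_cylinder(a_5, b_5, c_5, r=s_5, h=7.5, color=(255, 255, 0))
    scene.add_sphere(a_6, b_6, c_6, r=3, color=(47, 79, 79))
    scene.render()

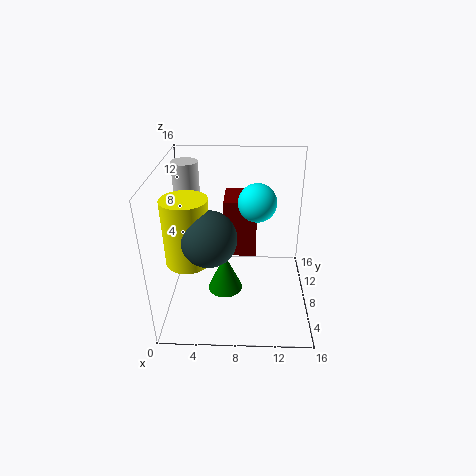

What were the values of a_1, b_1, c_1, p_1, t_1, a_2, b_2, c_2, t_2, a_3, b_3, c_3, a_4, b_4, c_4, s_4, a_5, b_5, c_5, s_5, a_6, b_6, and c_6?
a_1 = 6.5, b_1 = 7.5, c_1 = 6, p_1 = 3.5, t_1 = 6.5, a_2 = 2, b_2 = 11.5, c_2 = 12, t_2 = 3.5, a_3 = 10, b_3 = 7.5, c_3 = 12.5, a_4 = 6.5, b_4 = 7.5, c_4 = 1.5, s_4 = 2, a_5 = 2.5, b_5 = 7, c_5 = 5.5, s_5 = 2.5, a_6 = 5, b_6 = 6, c_6 = 9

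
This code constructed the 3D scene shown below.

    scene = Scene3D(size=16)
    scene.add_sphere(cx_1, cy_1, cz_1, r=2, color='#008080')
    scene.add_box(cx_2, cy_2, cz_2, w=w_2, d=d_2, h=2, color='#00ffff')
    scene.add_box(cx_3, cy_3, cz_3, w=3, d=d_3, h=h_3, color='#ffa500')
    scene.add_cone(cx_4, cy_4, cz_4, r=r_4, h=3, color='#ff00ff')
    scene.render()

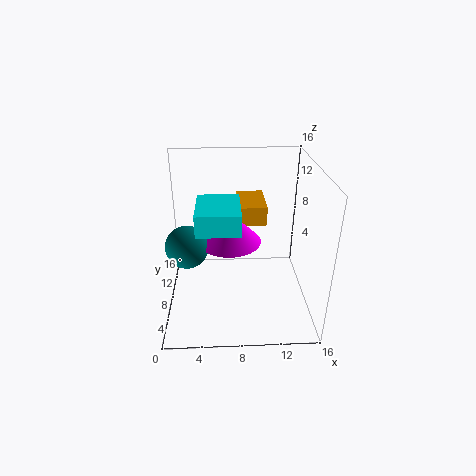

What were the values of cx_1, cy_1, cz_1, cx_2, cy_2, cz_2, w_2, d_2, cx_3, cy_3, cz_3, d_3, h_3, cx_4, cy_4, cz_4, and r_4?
cx_1 = 3
cy_1 = 3
cz_1 = 10
cx_2 = 4
cy_2 = 1
cz_2 = 12
w_2 = 4
d_2 = 5
cx_3 = 8
cy_3 = 7
cz_3 = 10
d_3 = 5
h_3 = 2
cx_4 = 7
cy_4 = 4
cz_4 = 10
r_4 = 3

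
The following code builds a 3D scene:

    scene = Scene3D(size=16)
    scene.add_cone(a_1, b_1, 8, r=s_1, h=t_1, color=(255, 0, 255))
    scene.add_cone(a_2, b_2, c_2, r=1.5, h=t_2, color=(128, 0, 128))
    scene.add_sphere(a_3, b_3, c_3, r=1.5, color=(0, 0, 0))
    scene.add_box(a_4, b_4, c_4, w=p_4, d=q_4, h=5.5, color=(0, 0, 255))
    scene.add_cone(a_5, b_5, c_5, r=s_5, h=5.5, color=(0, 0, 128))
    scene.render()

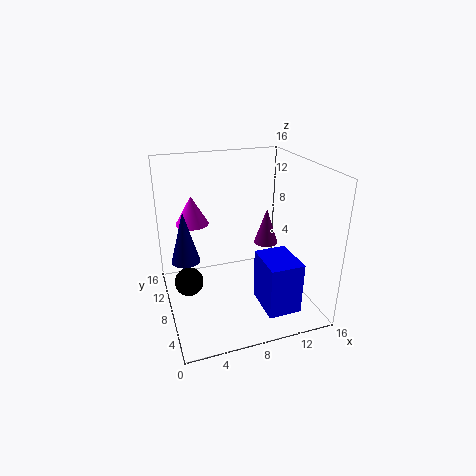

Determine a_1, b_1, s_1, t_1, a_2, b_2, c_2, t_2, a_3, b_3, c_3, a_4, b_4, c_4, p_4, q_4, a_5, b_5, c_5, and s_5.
a_1 = 4
b_1 = 13.5
s_1 = 2
t_1 = 3.5
a_2 = 13
b_2 = 11.5
c_2 = 5
t_2 = 4.5
a_3 = 2
b_3 = 6.5
c_3 = 4.5
a_4 = 9
b_4 = 1
c_4 = 2
p_4 = 3.5
q_4 = 4.5
a_5 = 2
b_5 = 7.5
c_5 = 6.5
s_5 = 1.5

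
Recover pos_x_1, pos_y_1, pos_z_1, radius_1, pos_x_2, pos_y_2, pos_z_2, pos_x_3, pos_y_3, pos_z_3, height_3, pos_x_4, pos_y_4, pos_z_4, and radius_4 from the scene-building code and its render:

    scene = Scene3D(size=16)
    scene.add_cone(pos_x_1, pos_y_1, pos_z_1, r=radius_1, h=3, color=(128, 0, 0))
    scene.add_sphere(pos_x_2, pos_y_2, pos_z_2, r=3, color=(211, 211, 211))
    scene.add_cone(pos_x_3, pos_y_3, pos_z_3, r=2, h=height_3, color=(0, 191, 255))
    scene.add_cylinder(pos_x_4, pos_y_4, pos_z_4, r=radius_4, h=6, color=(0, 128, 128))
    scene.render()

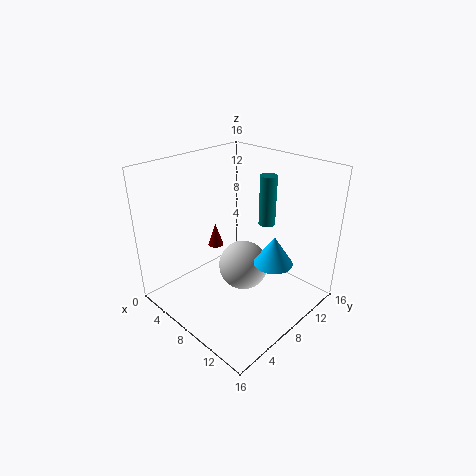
pos_x_1 = 2, pos_y_1 = 10, pos_z_1 = 4, radius_1 = 1, pos_x_2 = 7, pos_y_2 = 10, pos_z_2 = 3, pos_x_3 = 13, pos_y_3 = 8, pos_z_3 = 7, height_3 = 3, pos_x_4 = 8, pos_y_4 = 13, pos_z_4 = 8, radius_4 = 1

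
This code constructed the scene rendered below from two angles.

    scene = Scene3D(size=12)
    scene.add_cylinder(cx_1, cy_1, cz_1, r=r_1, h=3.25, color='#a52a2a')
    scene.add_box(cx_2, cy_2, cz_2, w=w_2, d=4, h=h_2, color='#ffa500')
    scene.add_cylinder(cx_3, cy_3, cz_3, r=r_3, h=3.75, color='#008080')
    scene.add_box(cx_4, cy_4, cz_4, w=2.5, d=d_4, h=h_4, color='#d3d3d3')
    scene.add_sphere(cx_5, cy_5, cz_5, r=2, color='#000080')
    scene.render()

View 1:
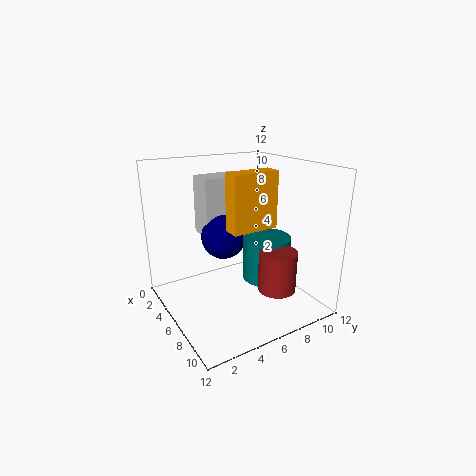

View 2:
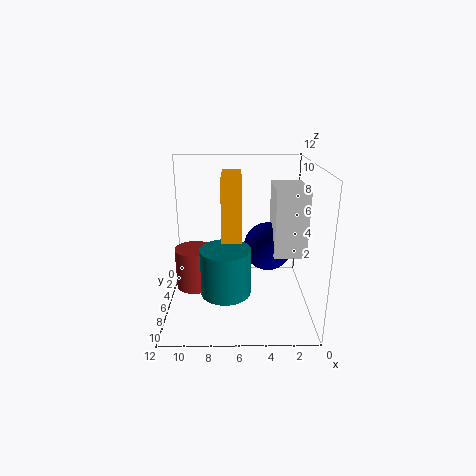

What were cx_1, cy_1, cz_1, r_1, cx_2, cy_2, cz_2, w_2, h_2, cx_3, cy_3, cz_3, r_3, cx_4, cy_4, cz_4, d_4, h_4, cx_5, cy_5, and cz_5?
cx_1 = 9.5; cy_1 = 7.5; cz_1 = 2.5; r_1 = 1.5; cx_2 = 5.75; cy_2 = 5; cz_2 = 6.75; w_2 = 1.5; h_2 = 4.75; cx_3 = 7; cy_3 = 8.25; cz_3 = 2.25; r_3 = 2; cx_4 = 0.75; cy_4 = 4.5; cz_4 = 5.25; d_4 = 4; h_4 = 5.25; cx_5 = 3.5; cy_5 = 6; cz_5 = 5.25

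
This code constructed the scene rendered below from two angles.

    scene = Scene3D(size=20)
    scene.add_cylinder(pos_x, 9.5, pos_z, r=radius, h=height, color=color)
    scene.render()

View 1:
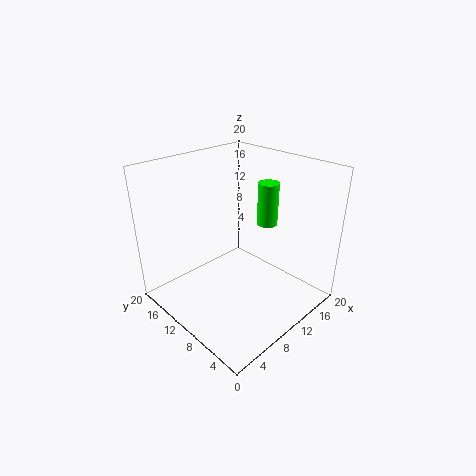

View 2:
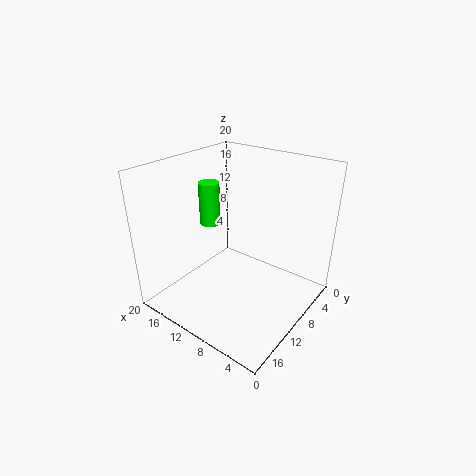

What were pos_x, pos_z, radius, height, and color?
pos_x = 15.5
pos_z = 10.5
radius = 1.5
height = 6.25
color = 'lime'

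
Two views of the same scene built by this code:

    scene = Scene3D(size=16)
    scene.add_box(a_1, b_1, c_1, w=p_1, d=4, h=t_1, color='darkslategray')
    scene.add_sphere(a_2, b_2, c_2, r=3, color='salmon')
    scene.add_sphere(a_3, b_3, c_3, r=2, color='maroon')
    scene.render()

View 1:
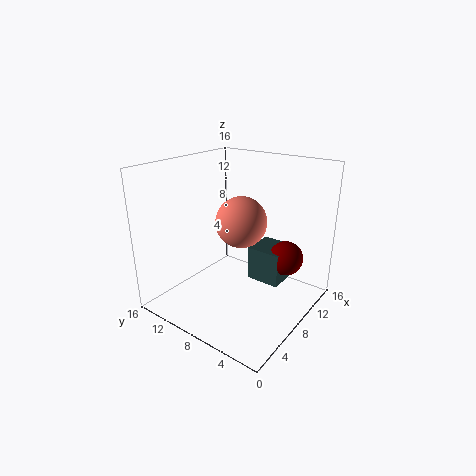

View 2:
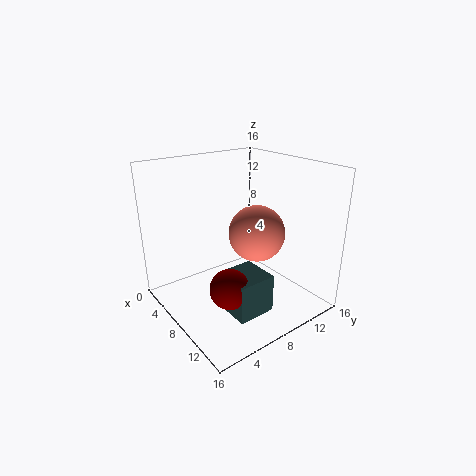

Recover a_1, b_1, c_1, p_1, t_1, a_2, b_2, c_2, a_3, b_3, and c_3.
a_1 = 10
b_1 = 4
c_1 = 2
p_1 = 4
t_1 = 4
a_2 = 10
b_2 = 9
c_2 = 9
a_3 = 12
b_3 = 4
c_3 = 5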